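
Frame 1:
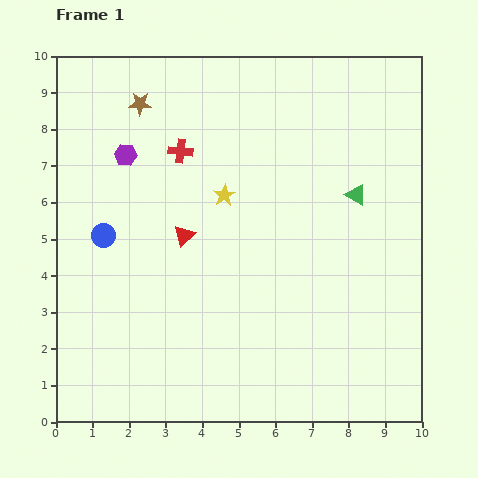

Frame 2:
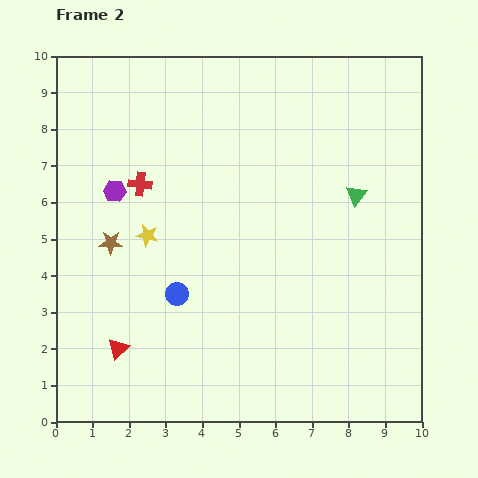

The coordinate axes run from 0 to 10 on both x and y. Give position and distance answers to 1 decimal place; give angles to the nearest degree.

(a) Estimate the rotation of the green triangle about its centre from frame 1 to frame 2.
37° clockwise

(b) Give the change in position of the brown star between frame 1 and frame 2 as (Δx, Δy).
(-0.8, -3.8)

The brown star was at (2.3, 8.7) in frame 1 and (1.5, 4.9) in frame 2.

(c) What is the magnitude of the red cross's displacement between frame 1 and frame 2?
1.4

The red cross moved from (3.4, 7.4) to (2.3, 6.5), a distance of √(1.1² + 0.9²) ≈ 1.4.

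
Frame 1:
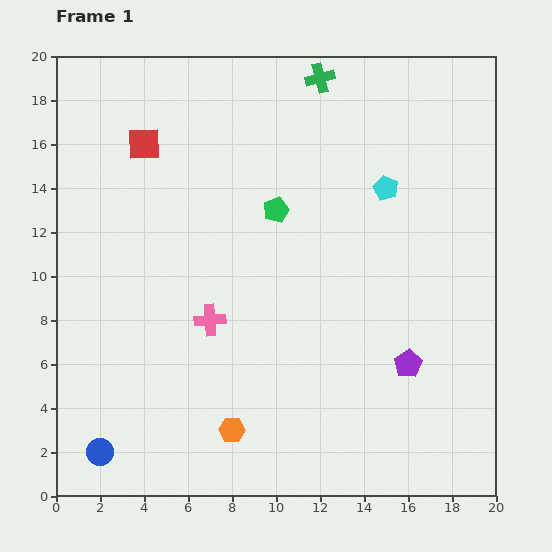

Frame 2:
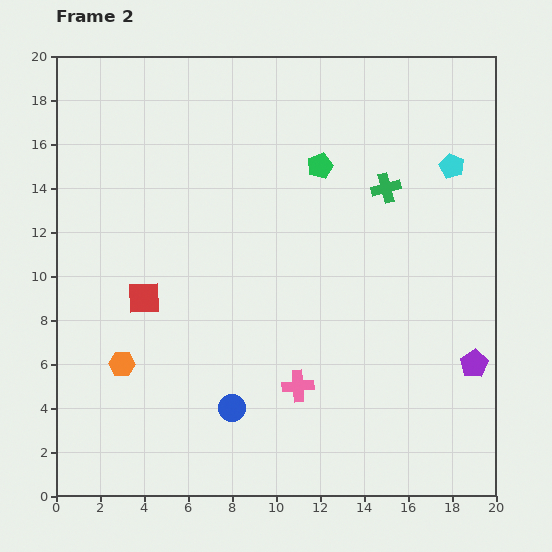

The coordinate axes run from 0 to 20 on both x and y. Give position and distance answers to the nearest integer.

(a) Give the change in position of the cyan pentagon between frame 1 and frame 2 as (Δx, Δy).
(3, 1)

The cyan pentagon was at (15, 14) in frame 1 and (18, 15) in frame 2.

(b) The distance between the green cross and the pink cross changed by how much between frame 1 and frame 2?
-2

Distance in frame 1: 12. Distance in frame 2: 10.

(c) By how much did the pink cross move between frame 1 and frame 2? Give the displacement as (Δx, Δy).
(4, -3)

The pink cross was at (7, 8) in frame 1 and (11, 5) in frame 2.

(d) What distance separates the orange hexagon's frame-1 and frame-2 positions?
6

The orange hexagon moved from (8, 3) to (3, 6), a distance of √(5² + 3²) ≈ 6.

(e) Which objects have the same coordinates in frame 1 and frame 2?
none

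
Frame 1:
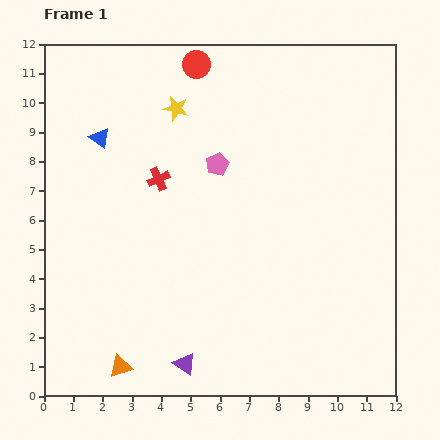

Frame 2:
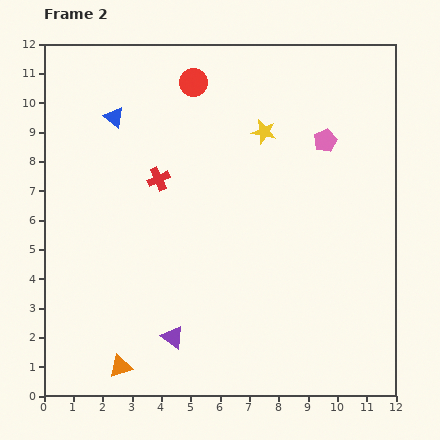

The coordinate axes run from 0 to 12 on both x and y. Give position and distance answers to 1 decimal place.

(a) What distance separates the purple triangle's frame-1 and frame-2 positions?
1.0

The purple triangle moved from (4.8, 1.1) to (4.4, 2.0), a distance of √(0.4² + 0.9²) ≈ 1.0.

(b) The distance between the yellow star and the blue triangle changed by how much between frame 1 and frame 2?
+2.3

Distance in frame 1: 2.8. Distance in frame 2: 5.1.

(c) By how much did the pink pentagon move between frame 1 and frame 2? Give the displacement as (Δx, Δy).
(3.7, 0.8)

The pink pentagon was at (5.9, 7.9) in frame 1 and (9.6, 8.7) in frame 2.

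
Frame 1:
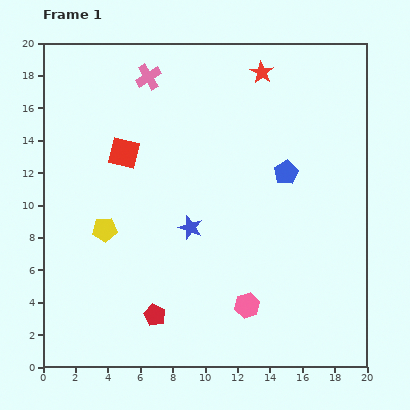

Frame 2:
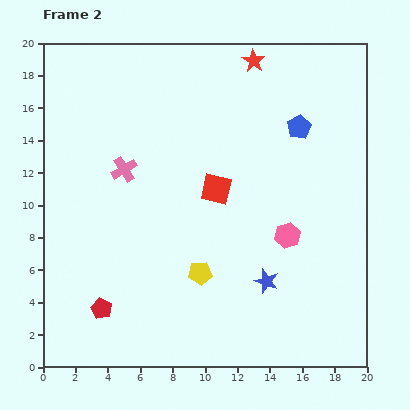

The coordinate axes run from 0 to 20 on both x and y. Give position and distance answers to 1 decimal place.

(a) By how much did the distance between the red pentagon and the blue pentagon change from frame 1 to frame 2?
+4.6

Distance in frame 1: 12.0. Distance in frame 2: 16.6.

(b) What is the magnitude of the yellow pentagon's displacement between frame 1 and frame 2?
6.5

The yellow pentagon moved from (3.8, 8.5) to (9.7, 5.8), a distance of √(5.9² + 2.7²) ≈ 6.5.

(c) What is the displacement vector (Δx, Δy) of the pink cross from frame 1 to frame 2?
(-1.5, -5.7)

The pink cross was at (6.5, 17.9) in frame 1 and (5.0, 12.2) in frame 2.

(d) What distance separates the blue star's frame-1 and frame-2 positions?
5.7

The blue star moved from (9.1, 8.6) to (13.8, 5.3), a distance of √(4.7² + 3.3²) ≈ 5.7.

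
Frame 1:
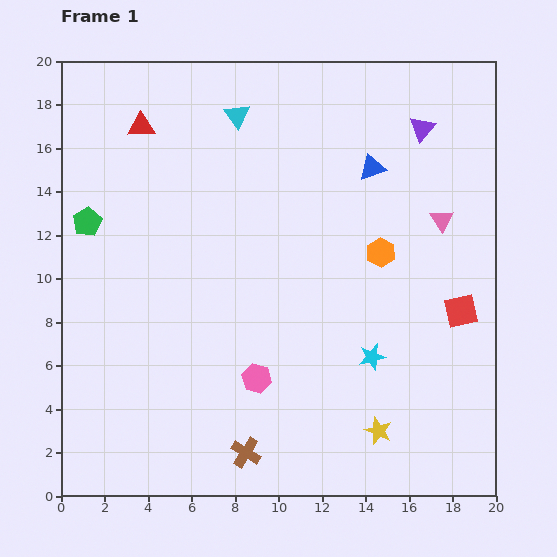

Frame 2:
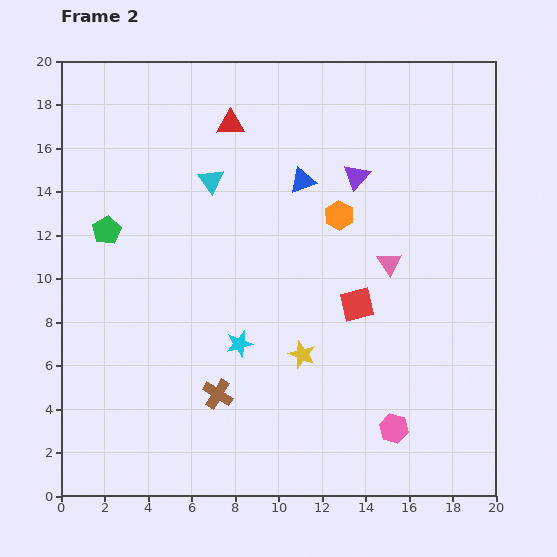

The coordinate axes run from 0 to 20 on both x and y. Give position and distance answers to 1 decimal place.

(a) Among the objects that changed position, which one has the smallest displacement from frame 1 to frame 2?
the green pentagon

(moved 1.0)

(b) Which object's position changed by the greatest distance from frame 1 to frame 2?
the pink hexagon

(moved 6.7; next 6.1)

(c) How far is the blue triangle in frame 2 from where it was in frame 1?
3.3

The blue triangle moved from (14.3, 15.1) to (11.1, 14.5), a distance of √(3.2² + 0.6²) ≈ 3.3.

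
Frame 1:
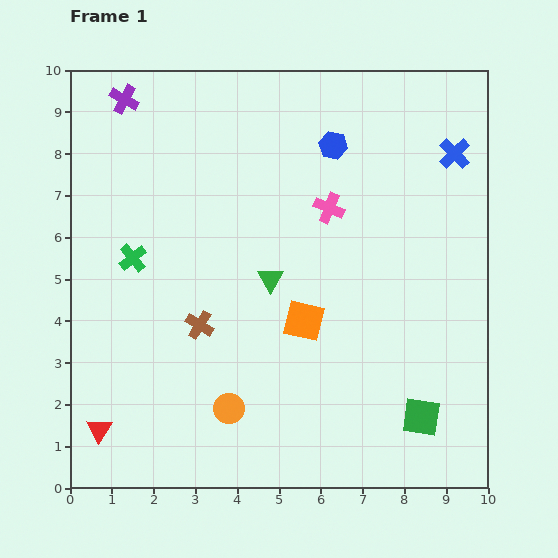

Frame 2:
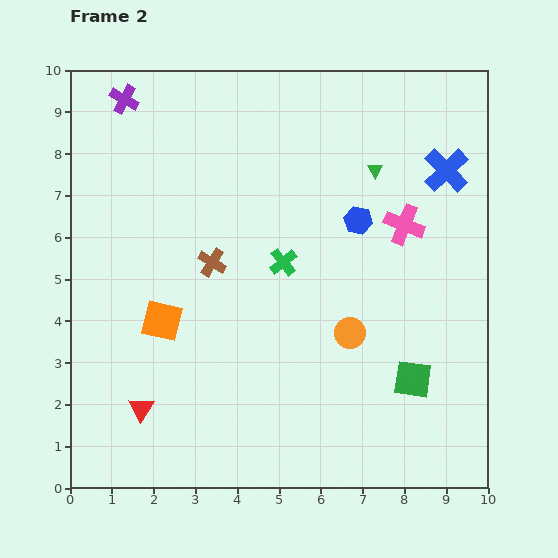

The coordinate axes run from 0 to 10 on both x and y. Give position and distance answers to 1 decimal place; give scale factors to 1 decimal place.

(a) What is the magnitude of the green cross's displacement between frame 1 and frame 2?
3.6

The green cross moved from (1.5, 5.5) to (5.1, 5.4), a distance of √(3.6² + 0.1²) ≈ 3.6.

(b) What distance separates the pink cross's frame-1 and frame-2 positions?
1.8

The pink cross moved from (6.2, 6.7) to (8.0, 6.3), a distance of √(1.8² + 0.4²) ≈ 1.8.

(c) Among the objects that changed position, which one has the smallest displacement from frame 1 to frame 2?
the blue cross

(moved 0.4)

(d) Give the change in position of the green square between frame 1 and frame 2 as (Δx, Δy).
(-0.2, 0.9)

The green square was at (8.4, 1.7) in frame 1 and (8.2, 2.6) in frame 2.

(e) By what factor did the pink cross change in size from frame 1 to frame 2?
1.3×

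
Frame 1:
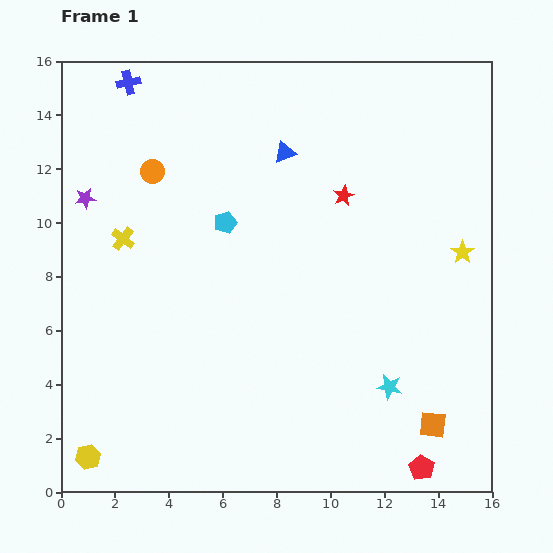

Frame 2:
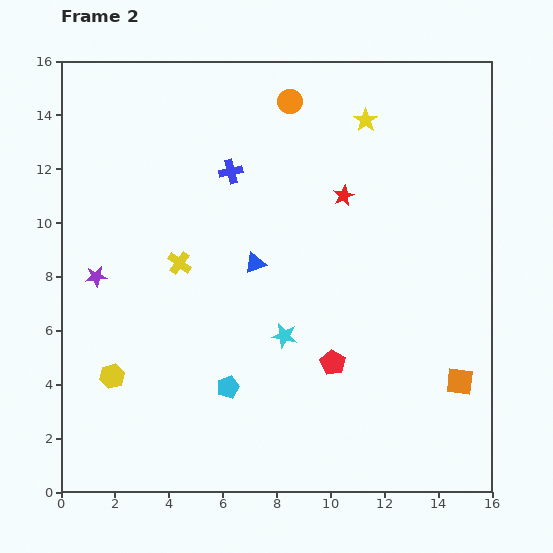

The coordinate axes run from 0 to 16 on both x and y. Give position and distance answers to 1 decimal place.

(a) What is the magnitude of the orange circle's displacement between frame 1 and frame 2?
5.7

The orange circle moved from (3.4, 11.9) to (8.5, 14.5), a distance of √(5.1² + 2.6²) ≈ 5.7.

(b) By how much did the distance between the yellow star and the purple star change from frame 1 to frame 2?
-2.5

Distance in frame 1: 14.1. Distance in frame 2: 11.6.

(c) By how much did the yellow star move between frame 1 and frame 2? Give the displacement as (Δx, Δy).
(-3.6, 4.9)

The yellow star was at (14.9, 8.9) in frame 1 and (11.3, 13.8) in frame 2.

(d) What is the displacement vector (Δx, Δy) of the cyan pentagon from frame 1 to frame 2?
(0.1, -6.1)

The cyan pentagon was at (6.1, 10.0) in frame 1 and (6.2, 3.9) in frame 2.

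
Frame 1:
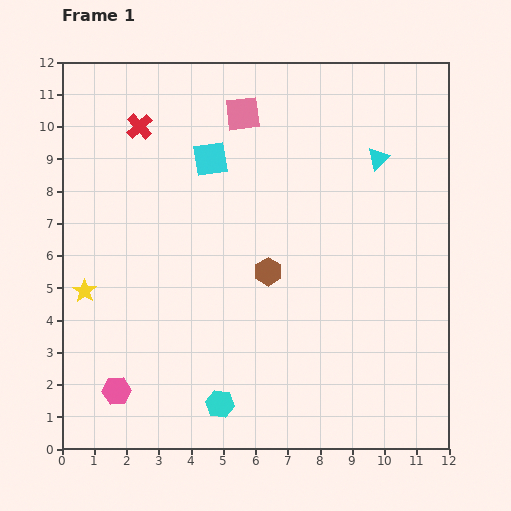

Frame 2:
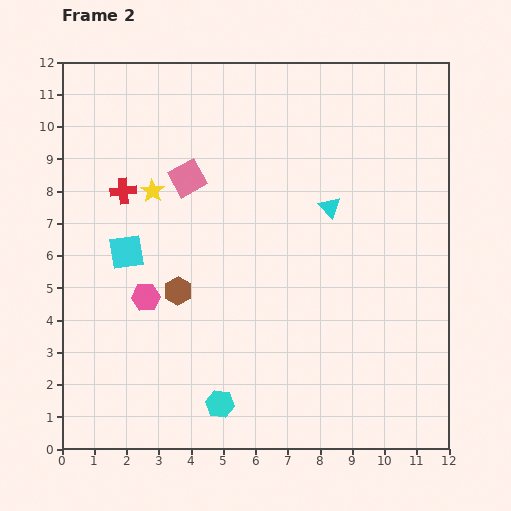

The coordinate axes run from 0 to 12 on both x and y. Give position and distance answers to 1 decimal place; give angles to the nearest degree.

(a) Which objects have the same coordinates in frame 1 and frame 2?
the cyan hexagon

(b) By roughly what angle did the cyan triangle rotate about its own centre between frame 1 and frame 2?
31° counter-clockwise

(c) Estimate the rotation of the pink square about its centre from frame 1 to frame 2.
22° counter-clockwise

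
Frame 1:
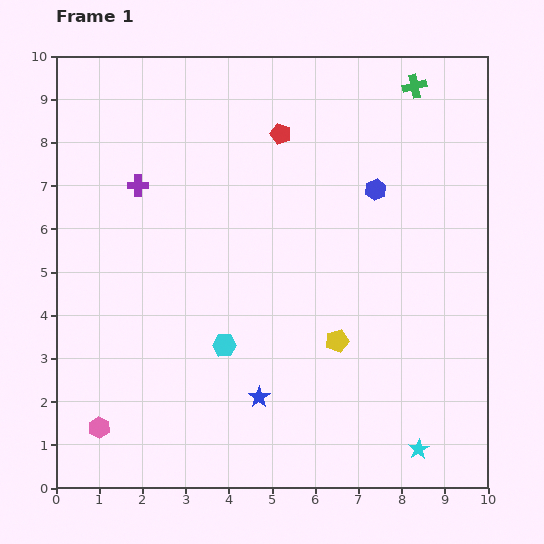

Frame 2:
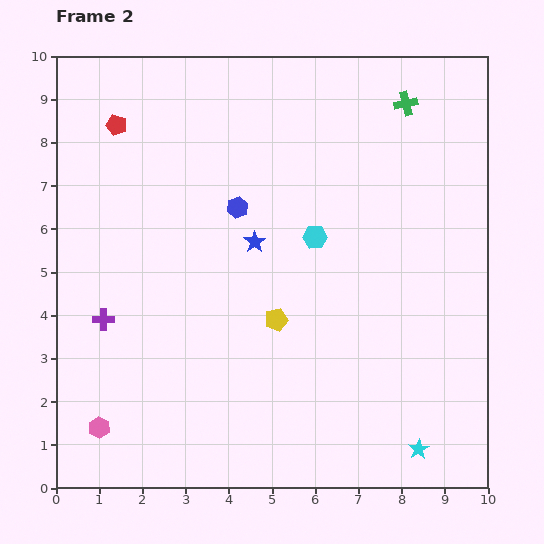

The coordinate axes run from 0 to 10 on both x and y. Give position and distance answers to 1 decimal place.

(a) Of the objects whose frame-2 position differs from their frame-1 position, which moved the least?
the green cross

(moved 0.4)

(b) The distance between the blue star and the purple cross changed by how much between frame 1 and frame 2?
-1.7

Distance in frame 1: 5.6. Distance in frame 2: 3.9.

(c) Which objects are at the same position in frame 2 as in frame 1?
the cyan star, the pink hexagon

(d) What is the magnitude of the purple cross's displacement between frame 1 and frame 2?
3.2

The purple cross moved from (1.9, 7.0) to (1.1, 3.9), a distance of √(0.8² + 3.1²) ≈ 3.2.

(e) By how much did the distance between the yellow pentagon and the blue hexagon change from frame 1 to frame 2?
-0.8

Distance in frame 1: 3.6. Distance in frame 2: 2.8.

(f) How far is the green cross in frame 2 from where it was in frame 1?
0.4

The green cross moved from (8.3, 9.3) to (8.1, 8.9), a distance of √(0.2² + 0.4²) ≈ 0.4.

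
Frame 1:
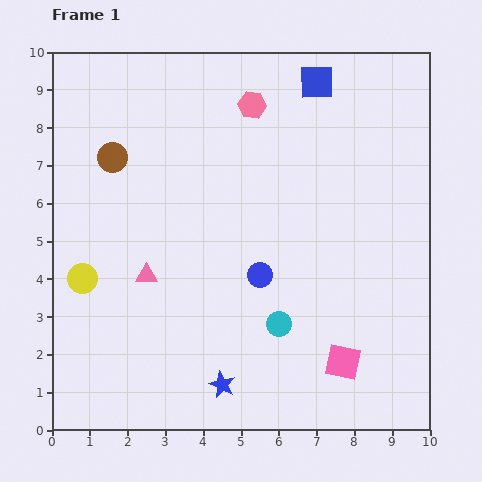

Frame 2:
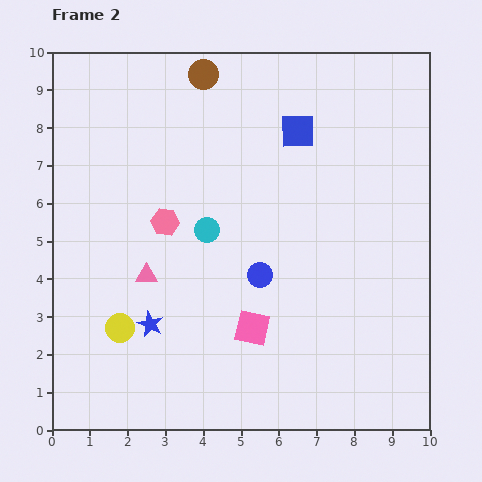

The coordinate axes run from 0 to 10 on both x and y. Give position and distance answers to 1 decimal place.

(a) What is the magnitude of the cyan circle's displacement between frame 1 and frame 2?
3.1

The cyan circle moved from (6.0, 2.8) to (4.1, 5.3), a distance of √(1.9² + 2.5²) ≈ 3.1.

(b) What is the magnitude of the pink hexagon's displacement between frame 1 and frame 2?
3.9

The pink hexagon moved from (5.3, 8.6) to (3.0, 5.5), a distance of √(2.3² + 3.1²) ≈ 3.9.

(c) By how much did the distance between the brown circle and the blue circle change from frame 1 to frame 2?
+0.5

Distance in frame 1: 5.0. Distance in frame 2: 5.5.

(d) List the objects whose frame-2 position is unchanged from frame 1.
the pink triangle, the blue circle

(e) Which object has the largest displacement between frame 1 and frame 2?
the pink hexagon

(moved 3.9; next 3.3)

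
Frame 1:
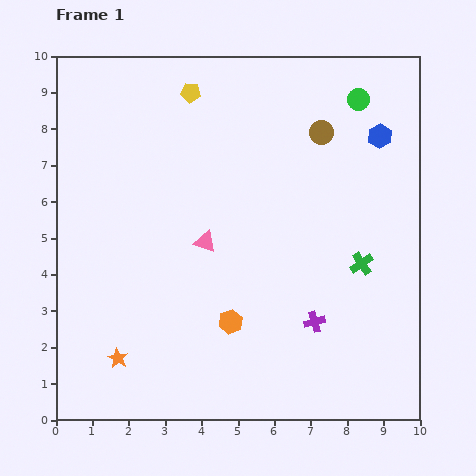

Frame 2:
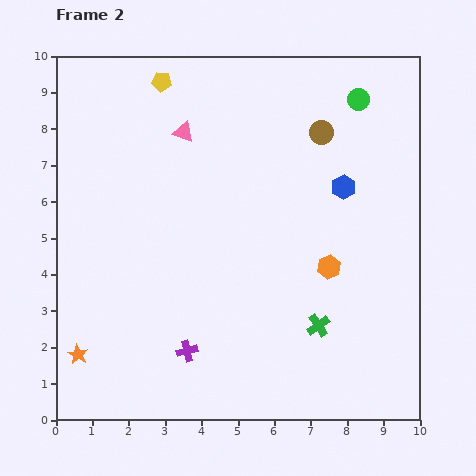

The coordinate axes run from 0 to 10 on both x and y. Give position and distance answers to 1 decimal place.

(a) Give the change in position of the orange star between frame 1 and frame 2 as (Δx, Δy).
(-1.1, 0.1)

The orange star was at (1.7, 1.7) in frame 1 and (0.6, 1.8) in frame 2.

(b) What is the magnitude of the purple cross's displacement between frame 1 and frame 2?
3.6

The purple cross moved from (7.1, 2.7) to (3.6, 1.9), a distance of √(3.5² + 0.8²) ≈ 3.6.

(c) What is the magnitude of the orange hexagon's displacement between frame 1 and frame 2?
3.1

The orange hexagon moved from (4.8, 2.7) to (7.5, 4.2), a distance of √(2.7² + 1.5²) ≈ 3.1.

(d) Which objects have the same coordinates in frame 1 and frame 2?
the brown circle, the green circle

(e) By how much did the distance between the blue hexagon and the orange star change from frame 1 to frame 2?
-0.8

Distance in frame 1: 9.4. Distance in frame 2: 8.6.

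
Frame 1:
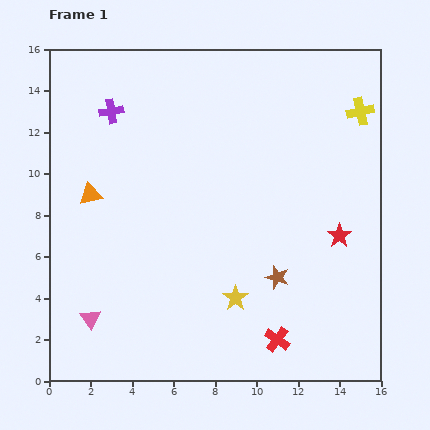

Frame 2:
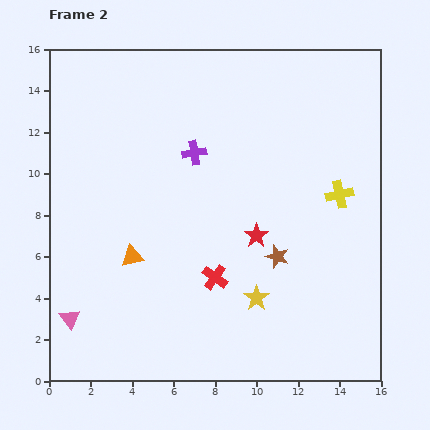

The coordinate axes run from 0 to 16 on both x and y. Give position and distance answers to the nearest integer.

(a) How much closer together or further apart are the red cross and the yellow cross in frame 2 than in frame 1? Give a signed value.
-5

Distance in frame 1: 12. Distance in frame 2: 7.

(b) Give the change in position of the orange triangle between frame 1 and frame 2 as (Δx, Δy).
(2, -3)

The orange triangle was at (2, 9) in frame 1 and (4, 6) in frame 2.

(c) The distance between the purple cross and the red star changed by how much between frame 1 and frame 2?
-8

Distance in frame 1: 13. Distance in frame 2: 5.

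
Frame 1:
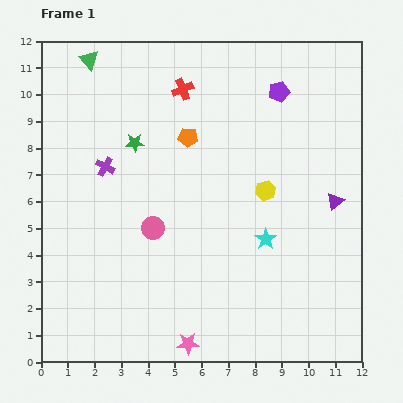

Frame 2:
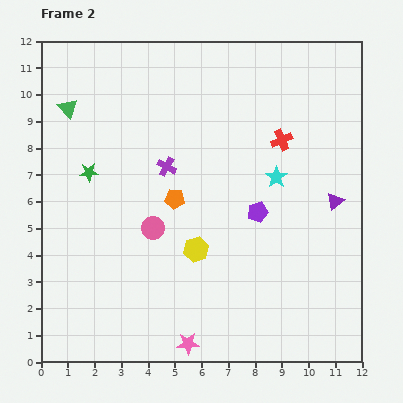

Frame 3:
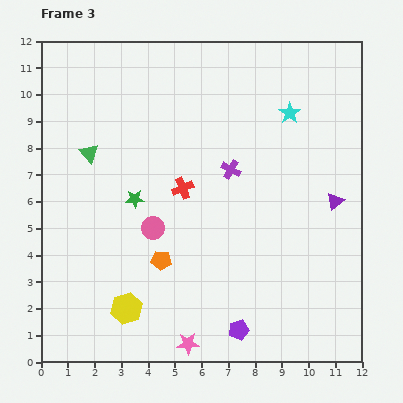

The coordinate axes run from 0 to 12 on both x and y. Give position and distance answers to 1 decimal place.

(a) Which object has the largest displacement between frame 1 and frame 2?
the purple pentagon

(moved 4.6; next 4.2)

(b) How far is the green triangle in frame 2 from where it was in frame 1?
2.0

The green triangle moved from (1.8, 11.3) to (1.0, 9.5), a distance of √(0.8² + 1.8²) ≈ 2.0.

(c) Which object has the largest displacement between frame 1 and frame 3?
the purple pentagon

(moved 9.0; next 6.8)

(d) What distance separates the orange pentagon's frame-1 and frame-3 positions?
4.7

The orange pentagon moved from (5.5, 8.4) to (4.5, 3.8), a distance of √(1.0² + 4.6²) ≈ 4.7.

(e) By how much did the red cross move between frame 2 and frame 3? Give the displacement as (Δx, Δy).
(-3.7, -1.8)

The red cross was at (9.0, 8.3) in frame 2 and (5.3, 6.5) in frame 3.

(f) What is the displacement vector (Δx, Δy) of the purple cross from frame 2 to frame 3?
(2.4, -0.1)

The purple cross was at (4.7, 7.3) in frame 2 and (7.1, 7.2) in frame 3.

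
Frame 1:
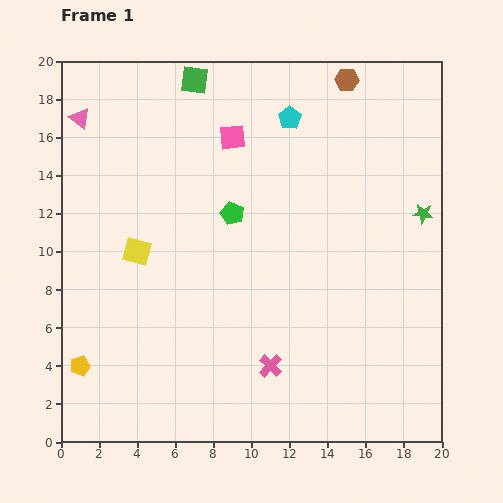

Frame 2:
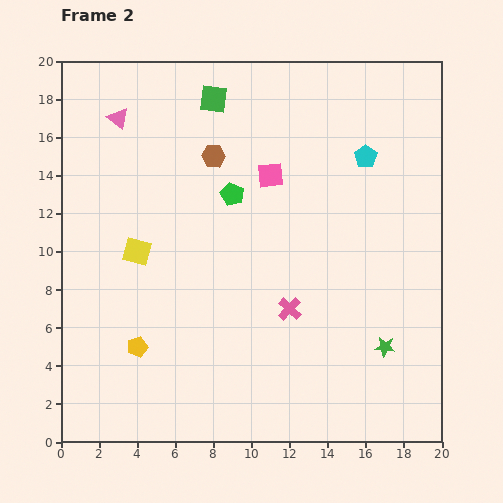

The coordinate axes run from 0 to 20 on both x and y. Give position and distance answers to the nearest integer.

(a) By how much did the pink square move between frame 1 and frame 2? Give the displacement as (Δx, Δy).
(2, -2)

The pink square was at (9, 16) in frame 1 and (11, 14) in frame 2.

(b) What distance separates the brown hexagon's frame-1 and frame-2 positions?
8

The brown hexagon moved from (15, 19) to (8, 15), a distance of √(7² + 4²) ≈ 8.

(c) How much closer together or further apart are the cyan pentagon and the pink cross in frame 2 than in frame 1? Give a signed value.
-4

Distance in frame 1: 13. Distance in frame 2: 9.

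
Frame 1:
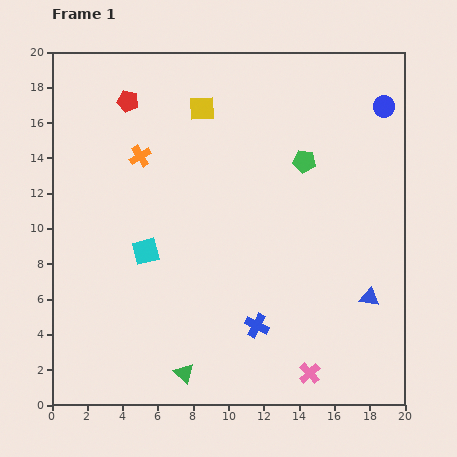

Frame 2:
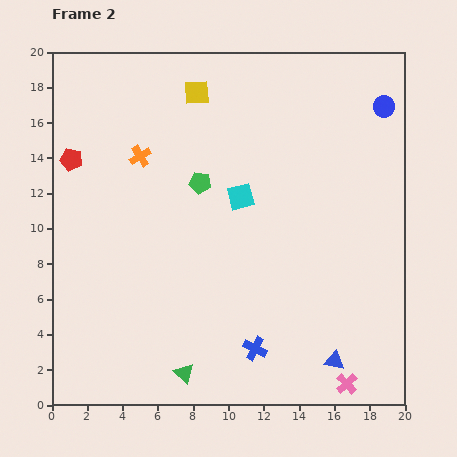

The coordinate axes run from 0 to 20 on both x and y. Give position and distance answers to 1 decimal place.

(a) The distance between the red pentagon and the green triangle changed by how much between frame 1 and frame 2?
-2.0

Distance in frame 1: 15.7. Distance in frame 2: 13.7.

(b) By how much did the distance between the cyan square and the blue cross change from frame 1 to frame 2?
+1.0

Distance in frame 1: 7.6. Distance in frame 2: 8.6.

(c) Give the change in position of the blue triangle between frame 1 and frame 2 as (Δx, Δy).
(-2.0, -3.6)

The blue triangle was at (18.0, 6.1) in frame 1 and (16.0, 2.5) in frame 2.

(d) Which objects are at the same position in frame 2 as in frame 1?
the orange cross, the blue circle, the green triangle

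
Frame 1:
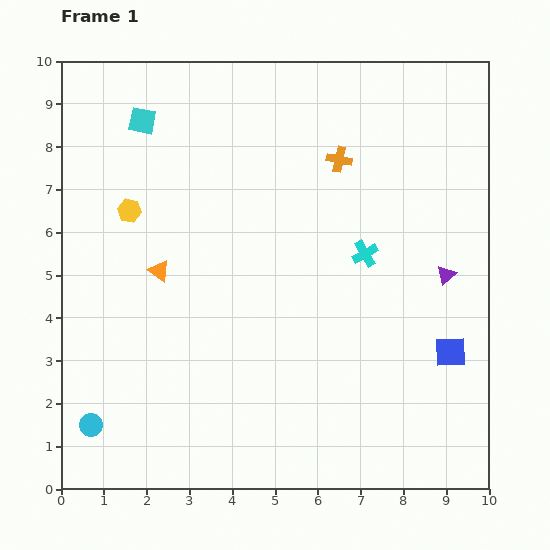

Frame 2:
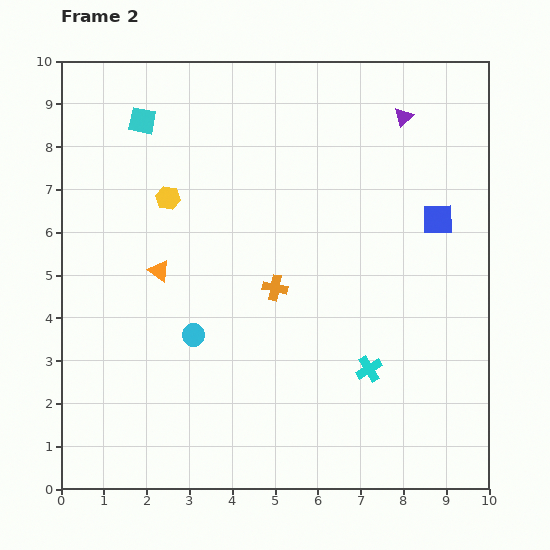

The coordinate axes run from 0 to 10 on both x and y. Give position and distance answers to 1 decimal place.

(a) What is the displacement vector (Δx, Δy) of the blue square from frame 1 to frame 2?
(-0.3, 3.1)

The blue square was at (9.1, 3.2) in frame 1 and (8.8, 6.3) in frame 2.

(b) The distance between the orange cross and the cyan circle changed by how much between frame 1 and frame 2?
-6.3

Distance in frame 1: 8.5. Distance in frame 2: 2.2.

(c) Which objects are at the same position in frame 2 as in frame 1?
the orange triangle, the cyan square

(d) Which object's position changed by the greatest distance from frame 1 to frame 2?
the purple triangle

(moved 3.8; next 3.4)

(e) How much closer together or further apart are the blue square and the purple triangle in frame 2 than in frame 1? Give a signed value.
+0.7

Distance in frame 1: 1.8. Distance in frame 2: 2.5.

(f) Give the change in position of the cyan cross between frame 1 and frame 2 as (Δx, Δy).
(0.1, -2.7)

The cyan cross was at (7.1, 5.5) in frame 1 and (7.2, 2.8) in frame 2.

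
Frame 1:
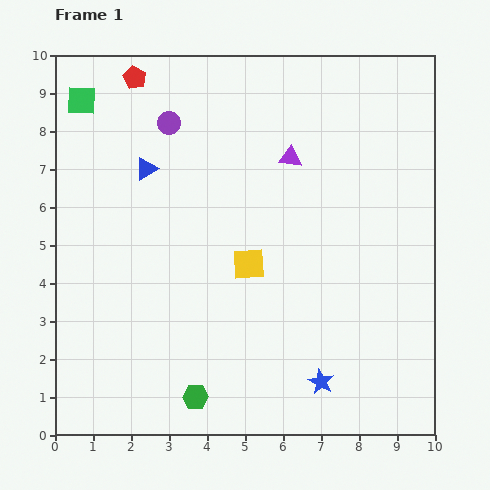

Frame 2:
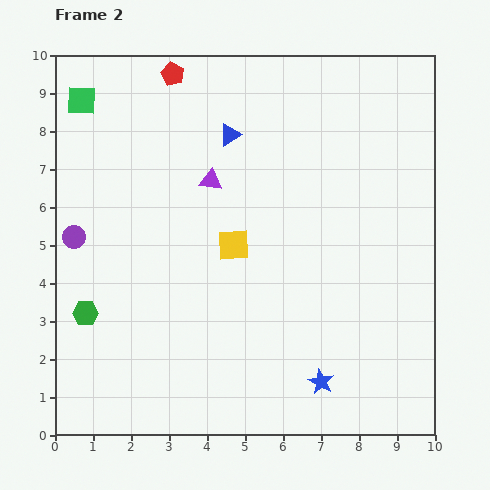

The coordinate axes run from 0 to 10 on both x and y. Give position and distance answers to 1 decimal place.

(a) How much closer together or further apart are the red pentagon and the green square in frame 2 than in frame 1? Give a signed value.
+1.0

Distance in frame 1: 1.5. Distance in frame 2: 2.5.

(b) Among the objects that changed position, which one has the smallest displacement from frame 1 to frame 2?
the yellow square

(moved 0.6)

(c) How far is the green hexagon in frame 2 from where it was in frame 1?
3.6

The green hexagon moved from (3.7, 1.0) to (0.8, 3.2), a distance of √(2.9² + 2.2²) ≈ 3.6.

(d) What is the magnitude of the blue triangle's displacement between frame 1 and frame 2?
2.4

The blue triangle moved from (2.4, 7.0) to (4.6, 7.9), a distance of √(2.2² + 0.9²) ≈ 2.4.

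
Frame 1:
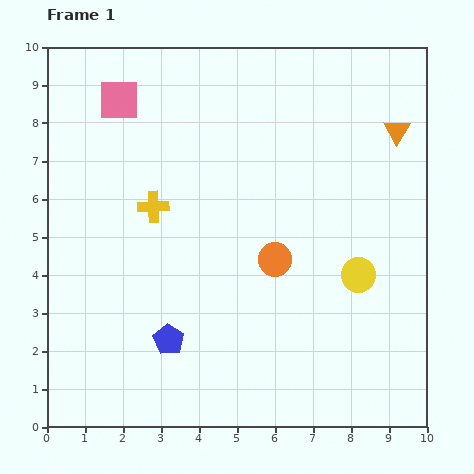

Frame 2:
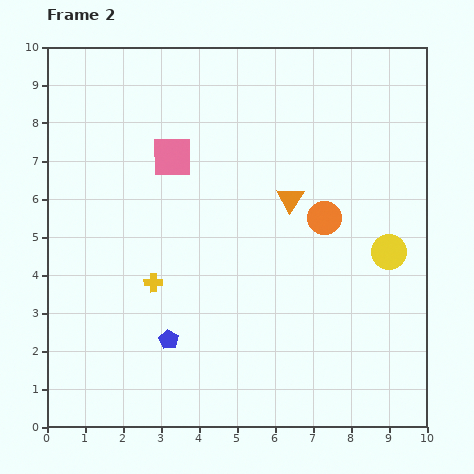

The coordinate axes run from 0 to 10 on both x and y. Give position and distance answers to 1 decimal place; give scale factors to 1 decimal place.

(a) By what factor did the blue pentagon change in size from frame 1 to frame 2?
0.6×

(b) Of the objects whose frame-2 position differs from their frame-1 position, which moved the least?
the yellow circle

(moved 1.0)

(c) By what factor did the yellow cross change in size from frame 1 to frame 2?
0.6×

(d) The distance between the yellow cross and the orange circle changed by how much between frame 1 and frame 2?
+1.3

Distance in frame 1: 3.5. Distance in frame 2: 4.8.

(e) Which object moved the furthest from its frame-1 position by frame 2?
the orange triangle

(moved 3.3; next 2.1)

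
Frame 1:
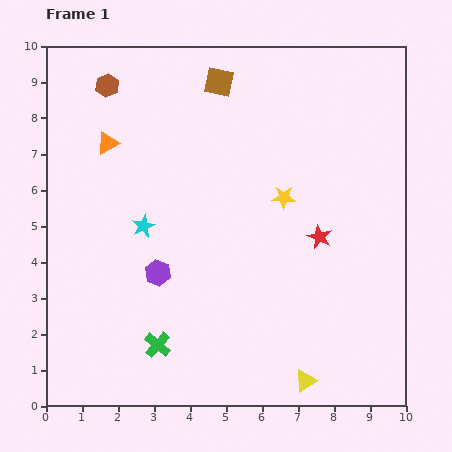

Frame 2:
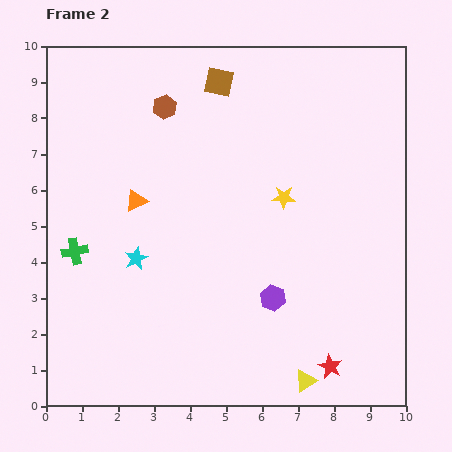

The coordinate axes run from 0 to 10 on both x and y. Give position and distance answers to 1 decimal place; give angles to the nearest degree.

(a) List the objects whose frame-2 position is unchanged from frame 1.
the yellow star, the brown square, the yellow triangle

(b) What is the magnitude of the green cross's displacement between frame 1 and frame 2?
3.5

The green cross moved from (3.1, 1.7) to (0.8, 4.3), a distance of √(2.3² + 2.6²) ≈ 3.5.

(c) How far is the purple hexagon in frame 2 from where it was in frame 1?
3.3

The purple hexagon moved from (3.1, 3.7) to (6.3, 3.0), a distance of √(3.2² + 0.7²) ≈ 3.3.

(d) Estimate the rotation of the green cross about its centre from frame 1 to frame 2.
38° clockwise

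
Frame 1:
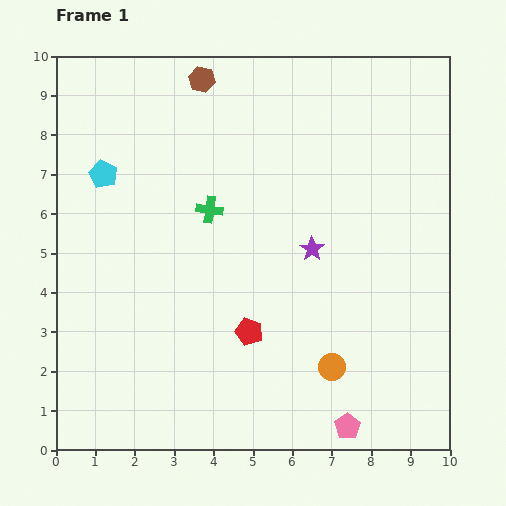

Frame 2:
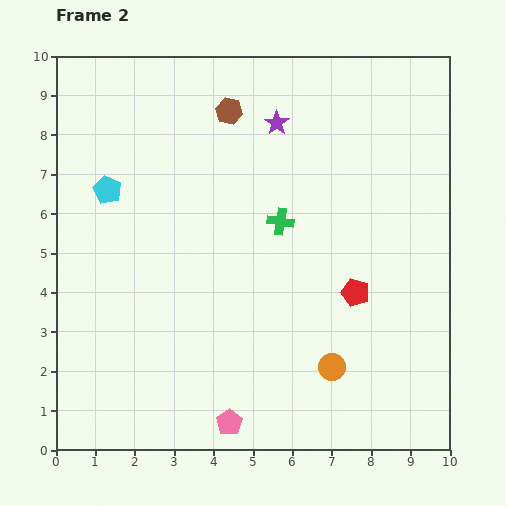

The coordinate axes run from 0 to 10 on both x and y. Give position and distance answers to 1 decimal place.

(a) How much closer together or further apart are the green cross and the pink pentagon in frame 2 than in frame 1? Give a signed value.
-1.2

Distance in frame 1: 6.5. Distance in frame 2: 5.3.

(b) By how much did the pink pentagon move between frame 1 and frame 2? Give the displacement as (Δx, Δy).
(-3.0, 0.1)

The pink pentagon was at (7.4, 0.6) in frame 1 and (4.4, 0.7) in frame 2.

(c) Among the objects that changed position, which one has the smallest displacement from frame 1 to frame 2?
the cyan pentagon

(moved 0.4)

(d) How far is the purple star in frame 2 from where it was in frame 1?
3.3

The purple star moved from (6.5, 5.1) to (5.6, 8.3), a distance of √(0.9² + 3.2²) ≈ 3.3.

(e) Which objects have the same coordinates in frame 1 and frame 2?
the orange circle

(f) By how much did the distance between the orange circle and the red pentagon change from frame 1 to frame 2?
-0.3

Distance in frame 1: 2.3. Distance in frame 2: 2.0.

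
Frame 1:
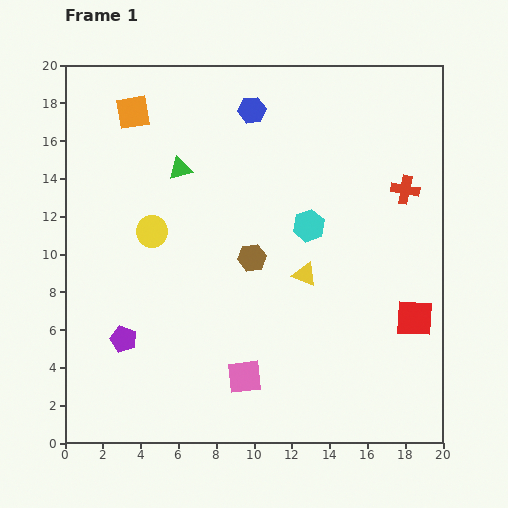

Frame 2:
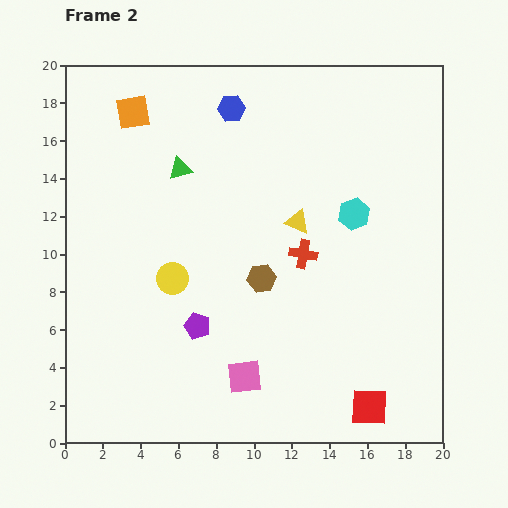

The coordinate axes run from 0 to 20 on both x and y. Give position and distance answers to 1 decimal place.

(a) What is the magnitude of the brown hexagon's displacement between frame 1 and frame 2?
1.2

The brown hexagon moved from (9.9, 9.8) to (10.4, 8.7), a distance of √(0.5² + 1.1²) ≈ 1.2.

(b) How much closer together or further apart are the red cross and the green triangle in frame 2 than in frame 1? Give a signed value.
-4.1

Distance in frame 1: 12.0. Distance in frame 2: 7.9.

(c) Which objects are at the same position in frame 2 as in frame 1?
the pink square, the orange square, the green triangle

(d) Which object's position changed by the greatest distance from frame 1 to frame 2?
the red cross

(moved 6.4; next 5.3)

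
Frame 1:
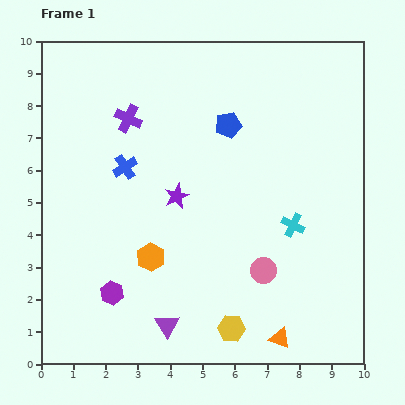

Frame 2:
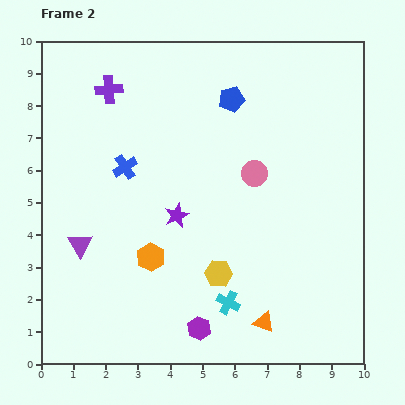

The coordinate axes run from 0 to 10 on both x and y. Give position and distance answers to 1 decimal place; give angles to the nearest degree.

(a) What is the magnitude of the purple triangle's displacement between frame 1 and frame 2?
3.7

The purple triangle moved from (3.9, 1.2) to (1.2, 3.7), a distance of √(2.7² + 2.5²) ≈ 3.7.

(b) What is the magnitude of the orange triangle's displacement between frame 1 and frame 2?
0.7

The orange triangle moved from (7.4, 0.8) to (6.9, 1.3), a distance of √(0.5² + 0.5²) ≈ 0.7.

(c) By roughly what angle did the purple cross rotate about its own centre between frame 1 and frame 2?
30° counter-clockwise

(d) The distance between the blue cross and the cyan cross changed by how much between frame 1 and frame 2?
-0.2

Distance in frame 1: 5.5. Distance in frame 2: 5.3.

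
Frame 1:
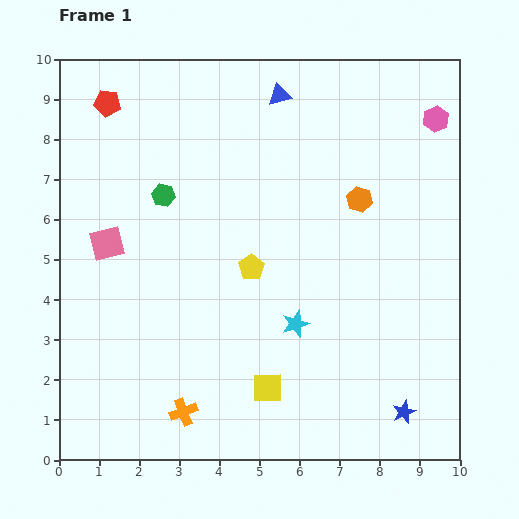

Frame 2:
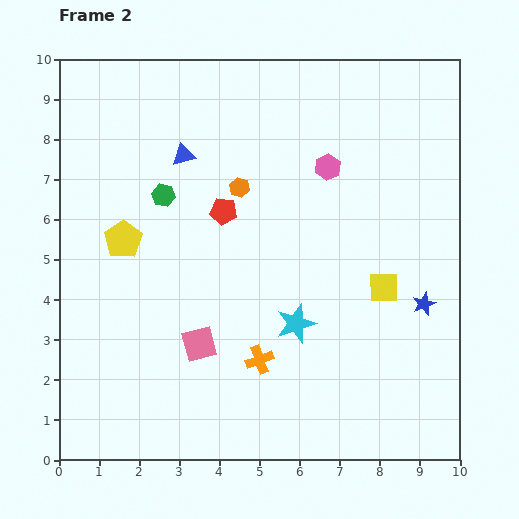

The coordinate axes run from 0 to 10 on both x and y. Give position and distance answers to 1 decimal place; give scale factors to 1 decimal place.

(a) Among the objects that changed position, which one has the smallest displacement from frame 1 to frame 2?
the orange cross

(moved 2.3)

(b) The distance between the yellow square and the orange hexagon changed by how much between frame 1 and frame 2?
-0.8

Distance in frame 1: 5.2. Distance in frame 2: 4.4.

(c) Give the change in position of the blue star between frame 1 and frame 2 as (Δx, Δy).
(0.5, 2.7)

The blue star was at (8.6, 1.2) in frame 1 and (9.1, 3.9) in frame 2.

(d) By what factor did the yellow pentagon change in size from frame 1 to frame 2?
1.5×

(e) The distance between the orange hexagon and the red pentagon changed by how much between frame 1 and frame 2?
-6.0

Distance in frame 1: 6.7. Distance in frame 2: 0.7.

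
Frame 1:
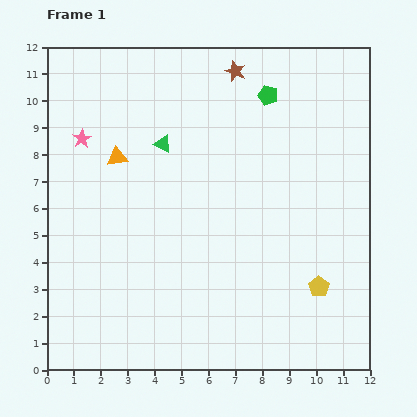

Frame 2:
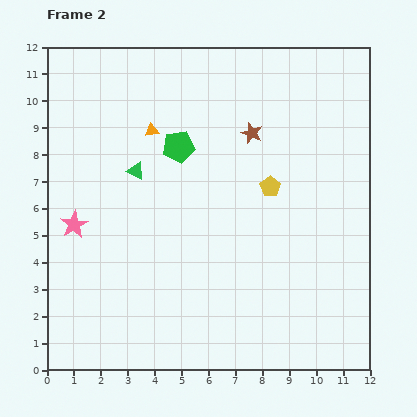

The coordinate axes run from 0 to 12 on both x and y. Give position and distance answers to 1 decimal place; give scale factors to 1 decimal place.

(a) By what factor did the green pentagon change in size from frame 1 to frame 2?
1.6×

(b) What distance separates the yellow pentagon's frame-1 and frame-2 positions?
4.1

The yellow pentagon moved from (10.1, 3.1) to (8.3, 6.8), a distance of √(1.8² + 3.7²) ≈ 4.1.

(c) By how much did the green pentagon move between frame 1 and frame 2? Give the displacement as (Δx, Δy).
(-3.3, -1.9)

The green pentagon was at (8.2, 10.2) in frame 1 and (4.9, 8.3) in frame 2.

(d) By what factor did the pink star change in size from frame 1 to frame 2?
1.4×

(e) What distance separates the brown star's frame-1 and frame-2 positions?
2.4

The brown star moved from (7.0, 11.1) to (7.6, 8.8), a distance of √(0.6² + 2.3²) ≈ 2.4.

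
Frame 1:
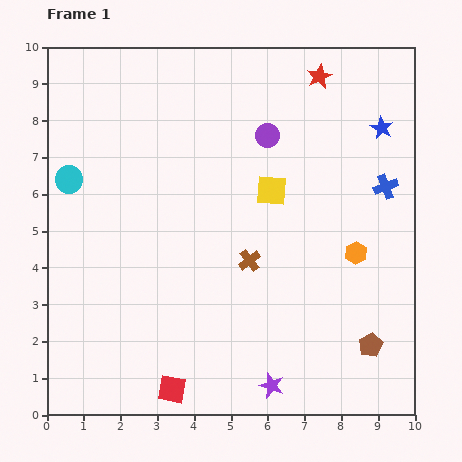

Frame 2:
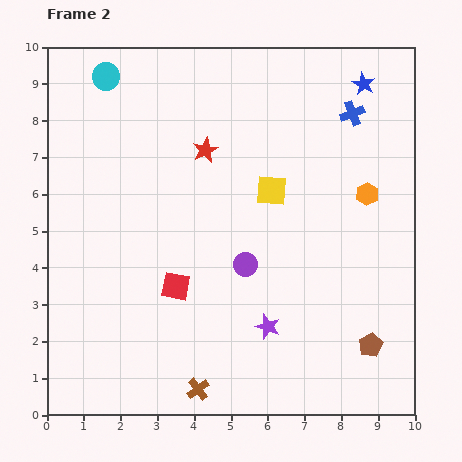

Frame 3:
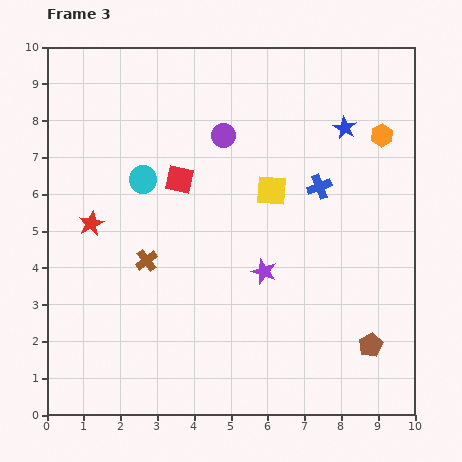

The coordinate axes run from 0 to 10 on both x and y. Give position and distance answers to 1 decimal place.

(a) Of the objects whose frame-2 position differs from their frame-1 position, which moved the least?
the blue star

(moved 1.3)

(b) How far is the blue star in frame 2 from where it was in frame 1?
1.3

The blue star moved from (9.1, 7.8) to (8.6, 9.0), a distance of √(0.5² + 1.2²) ≈ 1.3.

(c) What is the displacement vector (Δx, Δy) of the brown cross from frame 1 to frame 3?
(-2.8, 0.0)

The brown cross was at (5.5, 4.2) in frame 1 and (2.7, 4.2) in frame 3.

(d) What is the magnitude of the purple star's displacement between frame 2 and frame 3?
1.5

The purple star moved from (6.0, 2.4) to (5.9, 3.9), a distance of √(0.1² + 1.5²) ≈ 1.5.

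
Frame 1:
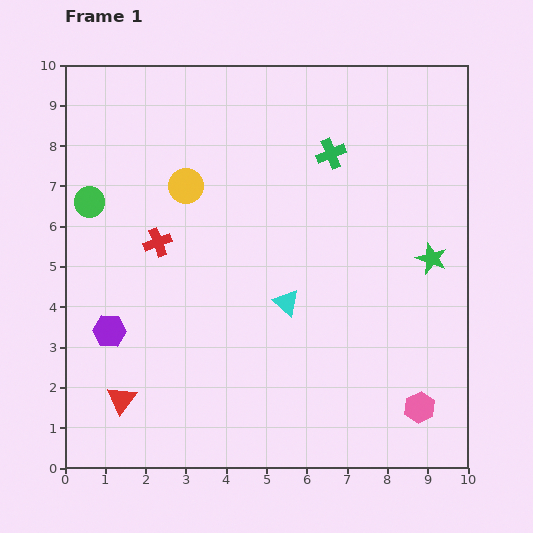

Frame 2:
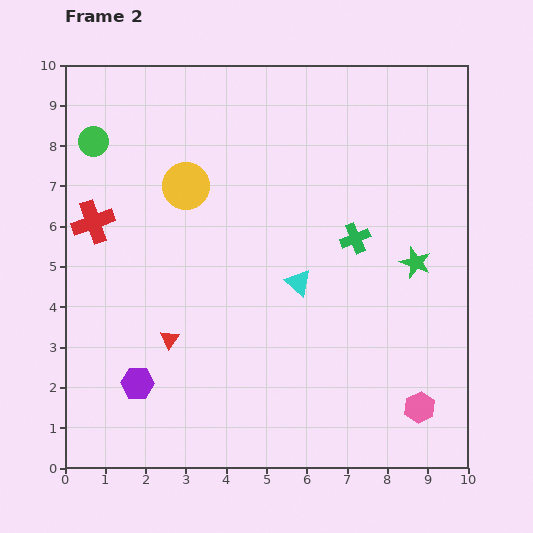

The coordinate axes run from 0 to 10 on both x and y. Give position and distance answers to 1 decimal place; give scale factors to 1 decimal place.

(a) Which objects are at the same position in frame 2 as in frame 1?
the pink hexagon, the yellow circle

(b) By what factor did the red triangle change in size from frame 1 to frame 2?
0.6×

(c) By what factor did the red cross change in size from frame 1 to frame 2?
1.5×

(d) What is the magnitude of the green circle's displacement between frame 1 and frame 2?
1.5

The green circle moved from (0.6, 6.6) to (0.7, 8.1), a distance of √(0.1² + 1.5²) ≈ 1.5.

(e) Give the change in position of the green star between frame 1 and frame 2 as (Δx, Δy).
(-0.4, -0.1)

The green star was at (9.1, 5.2) in frame 1 and (8.7, 5.1) in frame 2.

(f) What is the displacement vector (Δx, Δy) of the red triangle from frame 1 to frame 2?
(1.2, 1.5)

The red triangle was at (1.4, 1.7) in frame 1 and (2.6, 3.2) in frame 2.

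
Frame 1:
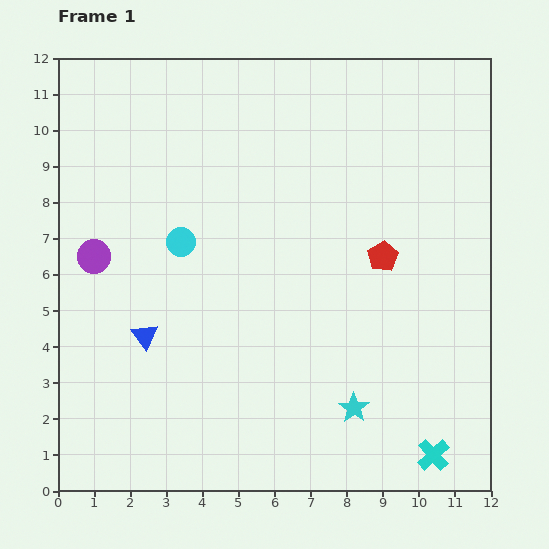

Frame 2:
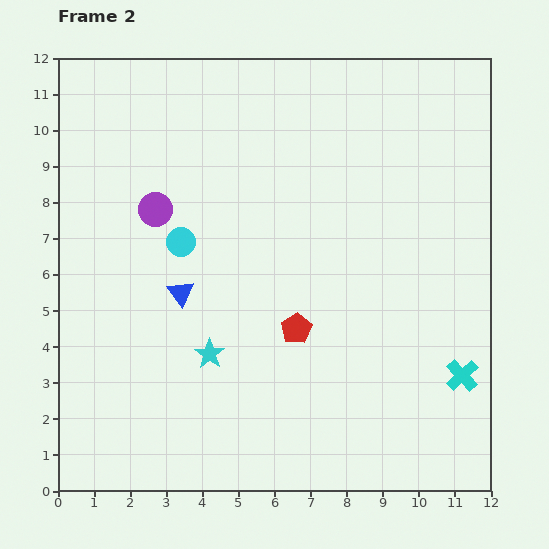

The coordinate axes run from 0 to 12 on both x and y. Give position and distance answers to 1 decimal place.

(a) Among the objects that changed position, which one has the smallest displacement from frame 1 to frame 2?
the blue triangle

(moved 1.6)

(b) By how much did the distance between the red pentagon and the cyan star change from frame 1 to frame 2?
-1.8

Distance in frame 1: 4.3. Distance in frame 2: 2.5.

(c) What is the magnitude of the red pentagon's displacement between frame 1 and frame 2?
3.1

The red pentagon moved from (9.0, 6.5) to (6.6, 4.5), a distance of √(2.4² + 2.0²) ≈ 3.1.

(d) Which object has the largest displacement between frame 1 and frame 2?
the cyan star

(moved 4.3; next 3.1)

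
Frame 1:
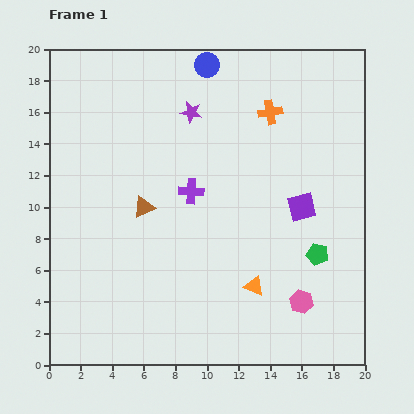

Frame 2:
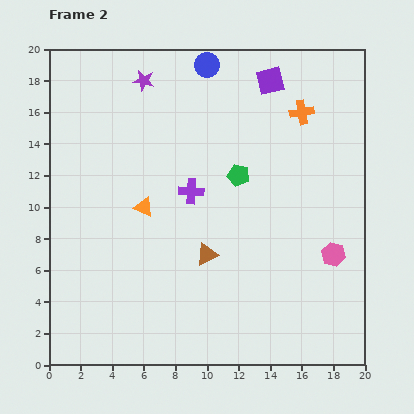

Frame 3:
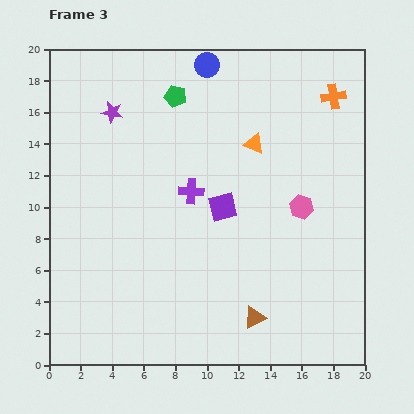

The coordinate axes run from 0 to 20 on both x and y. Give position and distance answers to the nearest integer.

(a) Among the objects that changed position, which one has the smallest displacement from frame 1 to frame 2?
the orange cross

(moved 2)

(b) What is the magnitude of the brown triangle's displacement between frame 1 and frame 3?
10

The brown triangle moved from (6, 10) to (13, 3), a distance of √(7² + 7²) ≈ 10.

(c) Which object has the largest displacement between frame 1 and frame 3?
the green pentagon

(moved 13; next 10)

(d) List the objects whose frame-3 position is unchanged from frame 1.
the purple cross, the blue circle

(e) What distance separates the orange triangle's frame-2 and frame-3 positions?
8

The orange triangle moved from (6, 10) to (13, 14), a distance of √(7² + 4²) ≈ 8.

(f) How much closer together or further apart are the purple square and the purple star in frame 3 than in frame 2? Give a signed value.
+1

Distance in frame 2: 8. Distance in frame 3: 9.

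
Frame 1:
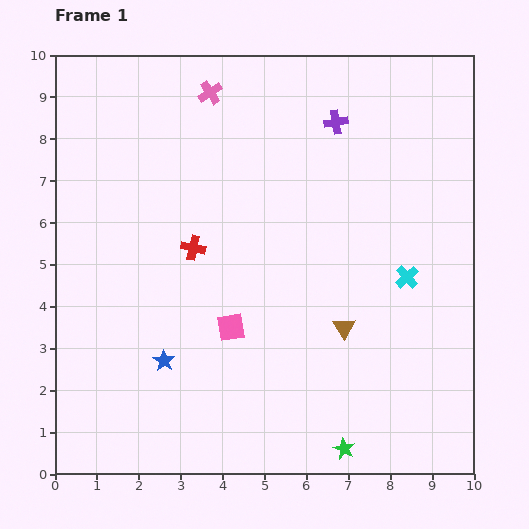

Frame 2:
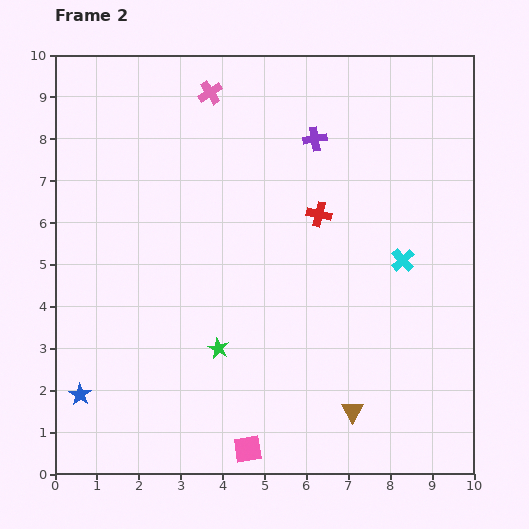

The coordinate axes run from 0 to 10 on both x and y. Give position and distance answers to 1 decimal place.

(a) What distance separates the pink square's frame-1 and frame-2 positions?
2.9

The pink square moved from (4.2, 3.5) to (4.6, 0.6), a distance of √(0.4² + 2.9²) ≈ 2.9.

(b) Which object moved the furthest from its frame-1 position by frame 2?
the green star

(moved 3.8; next 3.1)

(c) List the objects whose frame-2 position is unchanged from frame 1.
the pink cross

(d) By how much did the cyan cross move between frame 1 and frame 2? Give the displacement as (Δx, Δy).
(-0.1, 0.4)

The cyan cross was at (8.4, 4.7) in frame 1 and (8.3, 5.1) in frame 2.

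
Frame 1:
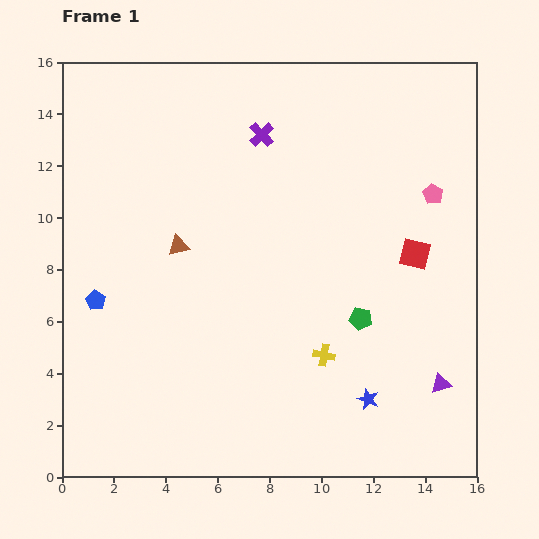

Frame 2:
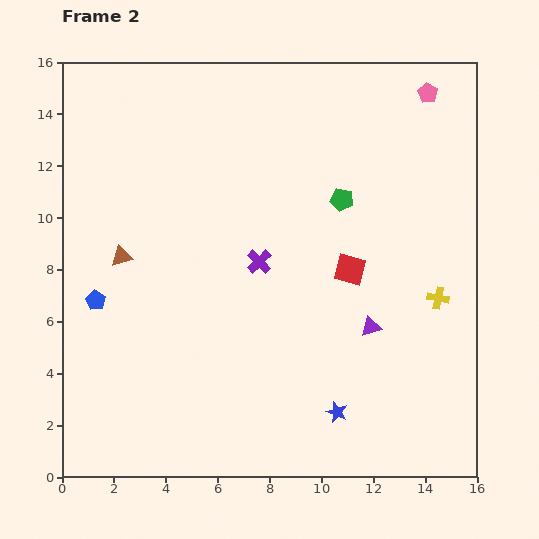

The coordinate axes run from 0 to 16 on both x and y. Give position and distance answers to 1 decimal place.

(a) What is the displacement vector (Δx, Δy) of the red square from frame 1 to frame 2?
(-2.5, -0.6)

The red square was at (13.6, 8.6) in frame 1 and (11.1, 8.0) in frame 2.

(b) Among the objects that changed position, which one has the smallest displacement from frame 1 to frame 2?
the blue star

(moved 1.3)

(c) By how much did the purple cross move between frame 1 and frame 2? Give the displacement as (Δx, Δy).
(-0.1, -4.9)

The purple cross was at (7.7, 13.2) in frame 1 and (7.6, 8.3) in frame 2.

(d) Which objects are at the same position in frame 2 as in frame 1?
the blue pentagon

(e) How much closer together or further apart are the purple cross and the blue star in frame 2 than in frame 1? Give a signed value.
-4.5

Distance in frame 1: 11.0. Distance in frame 2: 6.5.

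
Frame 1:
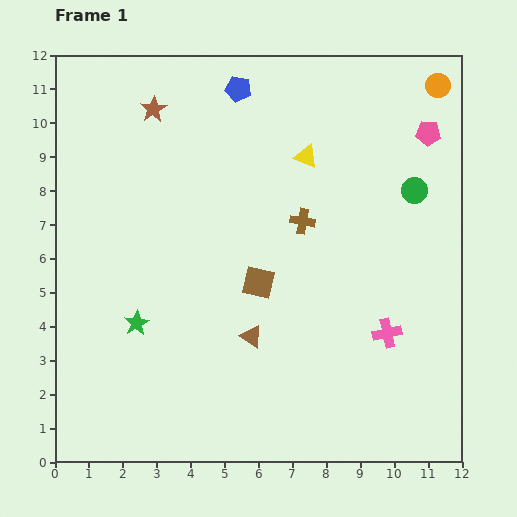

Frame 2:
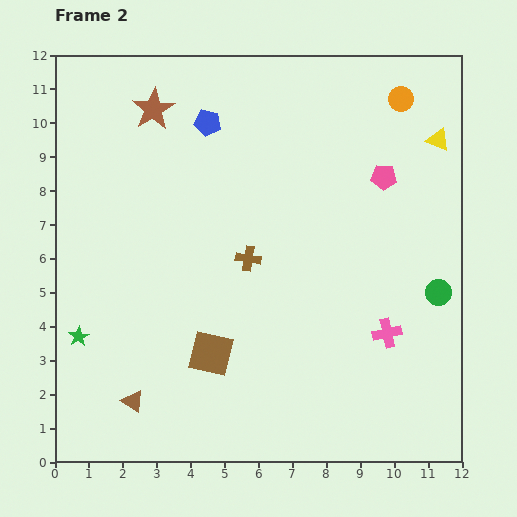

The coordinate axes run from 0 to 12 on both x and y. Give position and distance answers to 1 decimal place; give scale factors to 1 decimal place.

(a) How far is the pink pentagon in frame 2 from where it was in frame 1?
1.8

The pink pentagon moved from (11.0, 9.7) to (9.7, 8.4), a distance of √(1.3² + 1.3²) ≈ 1.8.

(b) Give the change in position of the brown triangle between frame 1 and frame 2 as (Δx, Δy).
(-3.5, -1.9)

The brown triangle was at (5.8, 3.7) in frame 1 and (2.3, 1.8) in frame 2.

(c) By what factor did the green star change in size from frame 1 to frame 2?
0.8×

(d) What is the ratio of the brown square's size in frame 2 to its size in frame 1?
1.4×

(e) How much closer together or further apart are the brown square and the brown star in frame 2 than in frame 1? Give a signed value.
+1.4

Distance in frame 1: 6.0. Distance in frame 2: 7.4.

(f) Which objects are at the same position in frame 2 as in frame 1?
the pink cross, the brown star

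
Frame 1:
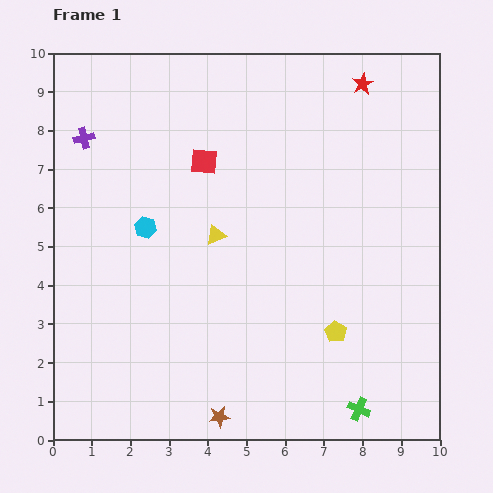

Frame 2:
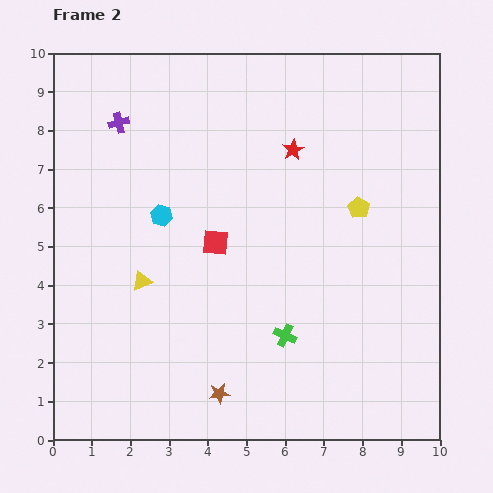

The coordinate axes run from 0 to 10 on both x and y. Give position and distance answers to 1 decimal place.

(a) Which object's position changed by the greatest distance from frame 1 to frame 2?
the yellow pentagon

(moved 3.3; next 2.7)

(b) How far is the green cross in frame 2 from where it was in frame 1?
2.7

The green cross moved from (7.9, 0.8) to (6.0, 2.7), a distance of √(1.9² + 1.9²) ≈ 2.7.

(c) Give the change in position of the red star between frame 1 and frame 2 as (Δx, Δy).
(-1.8, -1.7)

The red star was at (8.0, 9.2) in frame 1 and (6.2, 7.5) in frame 2.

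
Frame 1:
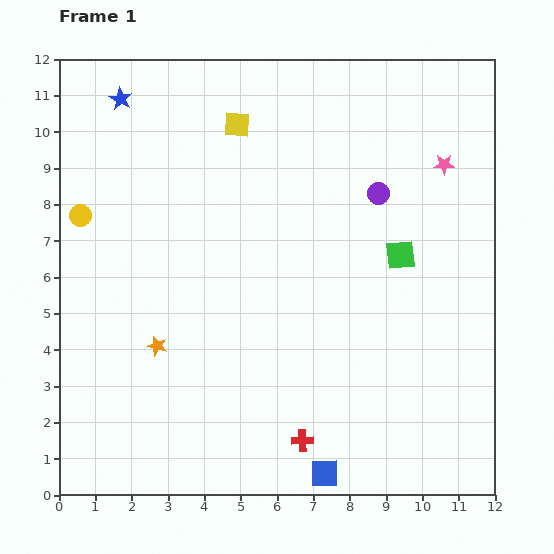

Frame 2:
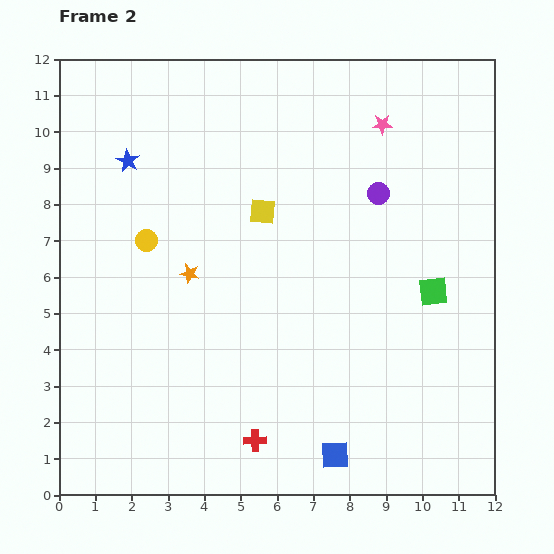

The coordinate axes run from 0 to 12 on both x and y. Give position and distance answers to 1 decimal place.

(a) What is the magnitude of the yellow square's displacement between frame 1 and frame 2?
2.5

The yellow square moved from (4.9, 10.2) to (5.6, 7.8), a distance of √(0.7² + 2.4²) ≈ 2.5.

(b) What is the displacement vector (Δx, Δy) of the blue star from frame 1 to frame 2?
(0.2, -1.7)

The blue star was at (1.7, 10.9) in frame 1 and (1.9, 9.2) in frame 2.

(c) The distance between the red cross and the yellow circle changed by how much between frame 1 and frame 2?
-2.4

Distance in frame 1: 8.7. Distance in frame 2: 6.3.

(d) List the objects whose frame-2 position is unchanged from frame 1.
the purple circle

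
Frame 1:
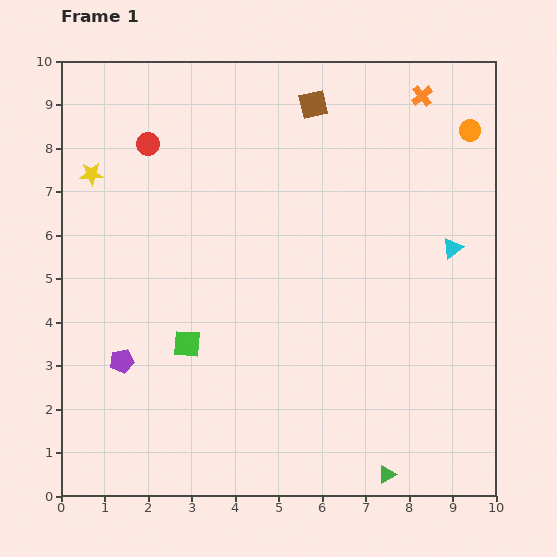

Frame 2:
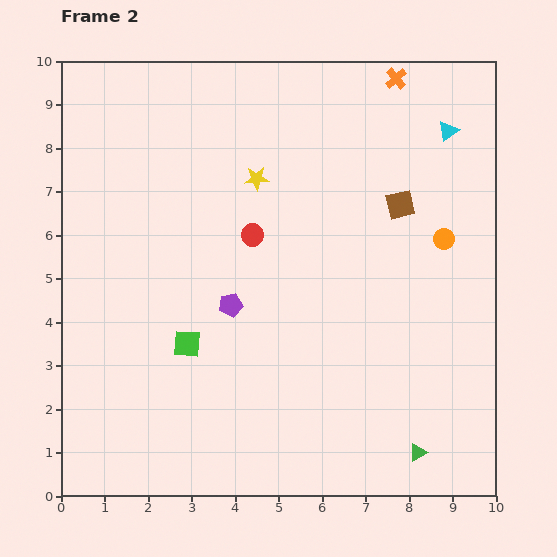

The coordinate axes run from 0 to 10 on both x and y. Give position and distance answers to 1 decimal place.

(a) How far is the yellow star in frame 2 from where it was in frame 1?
3.8

The yellow star moved from (0.7, 7.4) to (4.5, 7.3), a distance of √(3.8² + 0.1²) ≈ 3.8.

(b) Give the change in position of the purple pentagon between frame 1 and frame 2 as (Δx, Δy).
(2.5, 1.3)

The purple pentagon was at (1.4, 3.1) in frame 1 and (3.9, 4.4) in frame 2.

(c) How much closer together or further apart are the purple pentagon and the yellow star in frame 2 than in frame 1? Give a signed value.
-1.4

Distance in frame 1: 4.4. Distance in frame 2: 3.0.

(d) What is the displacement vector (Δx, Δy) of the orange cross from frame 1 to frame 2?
(-0.6, 0.4)

The orange cross was at (8.3, 9.2) in frame 1 and (7.7, 9.6) in frame 2.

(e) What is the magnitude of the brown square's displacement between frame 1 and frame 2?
3.0

The brown square moved from (5.8, 9.0) to (7.8, 6.7), a distance of √(2.0² + 2.3²) ≈ 3.0.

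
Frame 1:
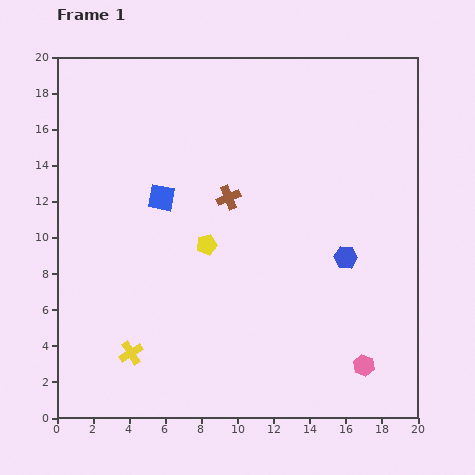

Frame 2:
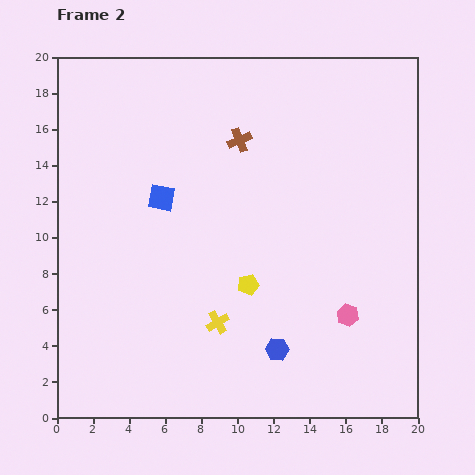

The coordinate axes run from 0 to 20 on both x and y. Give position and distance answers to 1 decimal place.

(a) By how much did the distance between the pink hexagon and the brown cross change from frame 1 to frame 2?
-0.5

Distance in frame 1: 11.9. Distance in frame 2: 11.4.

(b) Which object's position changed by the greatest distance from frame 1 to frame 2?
the blue hexagon

(moved 6.4; next 5.1)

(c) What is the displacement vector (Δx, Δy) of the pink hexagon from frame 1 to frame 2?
(-0.9, 2.8)

The pink hexagon was at (17.0, 2.9) in frame 1 and (16.1, 5.7) in frame 2.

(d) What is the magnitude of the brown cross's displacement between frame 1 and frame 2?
3.3

The brown cross moved from (9.5, 12.2) to (10.1, 15.4), a distance of √(0.6² + 3.2²) ≈ 3.3.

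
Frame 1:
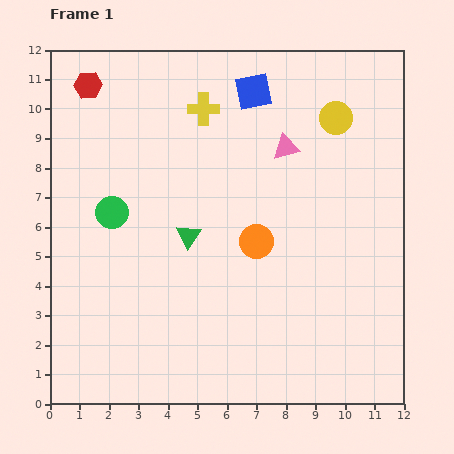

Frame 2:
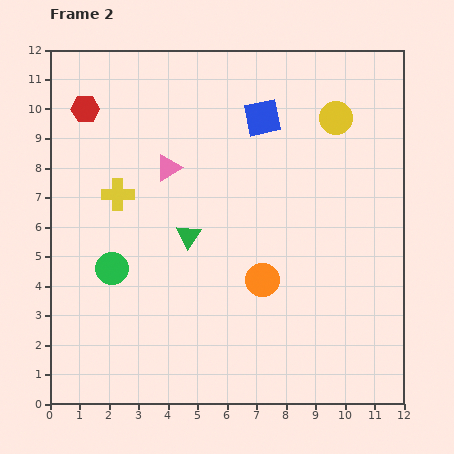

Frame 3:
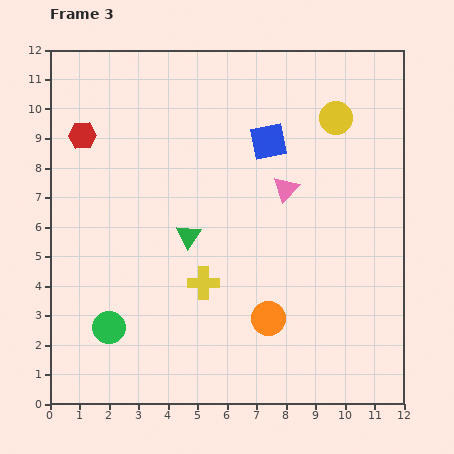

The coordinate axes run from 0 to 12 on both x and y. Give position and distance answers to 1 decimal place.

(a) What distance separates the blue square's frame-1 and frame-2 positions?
0.9

The blue square moved from (6.9, 10.6) to (7.2, 9.7), a distance of √(0.3² + 0.9²) ≈ 0.9.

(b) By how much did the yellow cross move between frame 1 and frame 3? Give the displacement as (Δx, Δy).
(0.0, -5.9)

The yellow cross was at (5.2, 10.0) in frame 1 and (5.2, 4.1) in frame 3.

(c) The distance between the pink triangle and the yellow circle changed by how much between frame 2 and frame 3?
-3.0

Distance in frame 2: 5.9. Distance in frame 3: 2.9.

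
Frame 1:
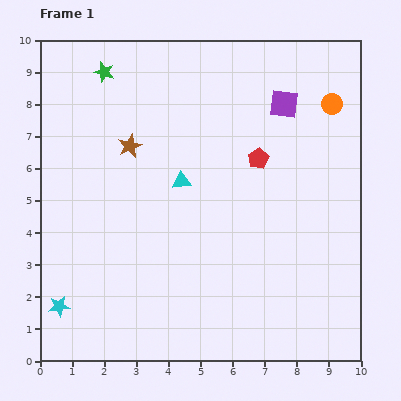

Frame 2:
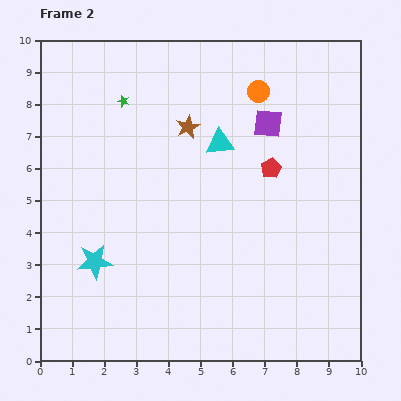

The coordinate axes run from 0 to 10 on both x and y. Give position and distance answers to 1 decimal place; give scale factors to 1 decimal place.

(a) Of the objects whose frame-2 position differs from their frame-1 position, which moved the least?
the red pentagon

(moved 0.5)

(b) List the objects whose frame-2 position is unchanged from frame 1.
none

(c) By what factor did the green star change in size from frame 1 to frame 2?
0.6×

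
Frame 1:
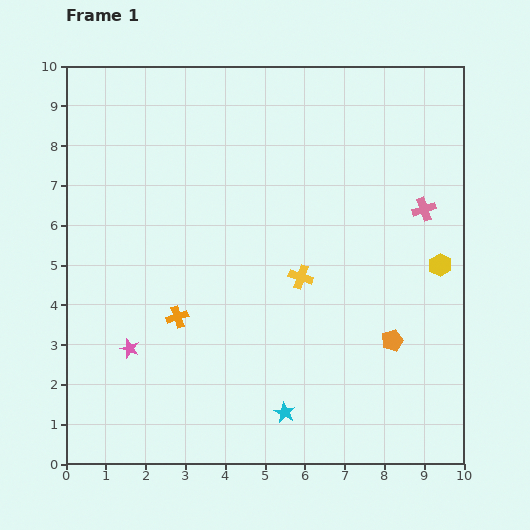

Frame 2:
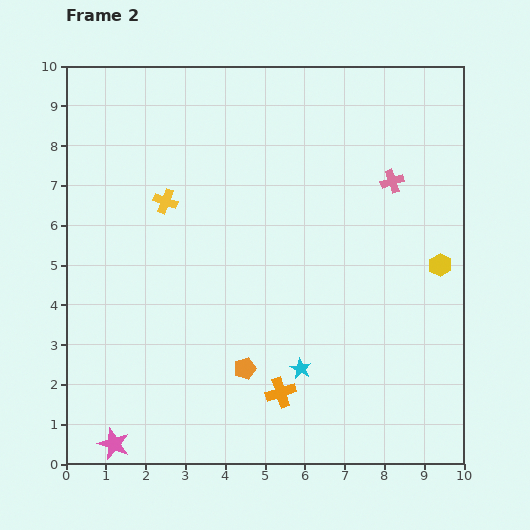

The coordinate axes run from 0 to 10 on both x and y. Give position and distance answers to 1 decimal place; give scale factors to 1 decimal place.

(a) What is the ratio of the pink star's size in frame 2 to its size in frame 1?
1.6×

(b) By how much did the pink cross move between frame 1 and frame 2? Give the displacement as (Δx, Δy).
(-0.8, 0.7)

The pink cross was at (9.0, 6.4) in frame 1 and (8.2, 7.1) in frame 2.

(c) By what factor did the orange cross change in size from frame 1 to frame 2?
1.4×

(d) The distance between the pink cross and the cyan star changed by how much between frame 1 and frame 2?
-1.0

Distance in frame 1: 6.2. Distance in frame 2: 5.2.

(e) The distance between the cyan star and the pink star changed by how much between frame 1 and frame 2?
+0.9

Distance in frame 1: 4.2. Distance in frame 2: 5.1.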